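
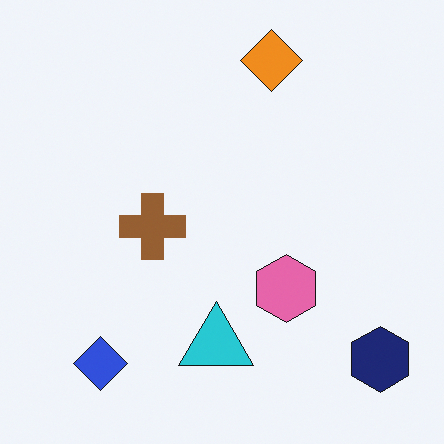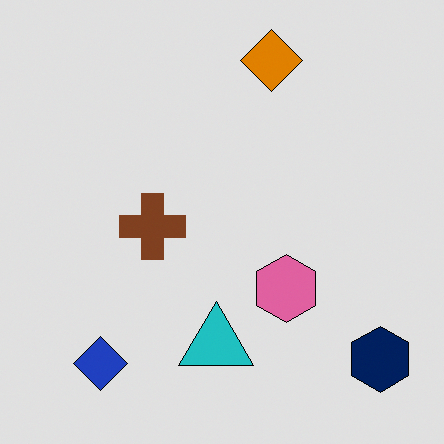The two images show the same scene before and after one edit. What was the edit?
The second image is the first moderately posterized.

Each flat color has snapped to a coarser quantized level — most visibly, the near-white background has dropped to a flat grey.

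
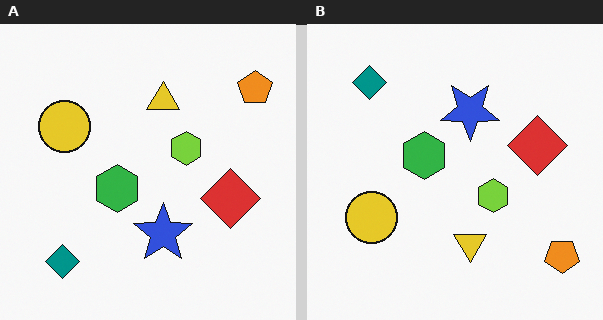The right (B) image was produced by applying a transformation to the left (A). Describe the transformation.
The right (B) image is the left (A) flipped vertically (top ↔ bottom).

The teal diamond is in the bottom-left of the left (A) image and the top-left of the right (B) — shapes on opposite sides of the horizontal midline have swapped in a mirror flip.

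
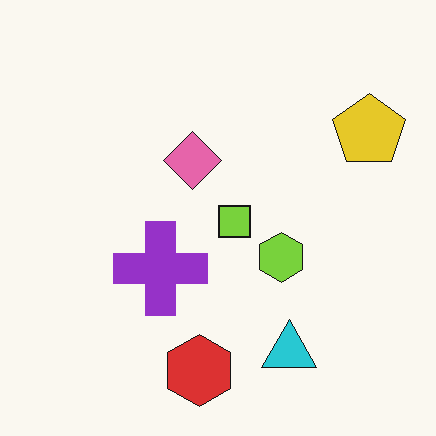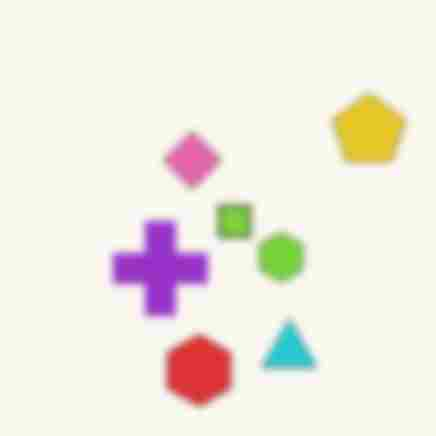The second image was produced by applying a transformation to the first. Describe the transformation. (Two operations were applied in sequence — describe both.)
The second image is the first moderately blurred, then degraded with heavy JPEG compression.

Shape edges and outlines are uniformly softened across the whole image. Blocky 8×8 compression artifacts appear around shape edges and the flat background shows ringing — characteristic JPEG degradation.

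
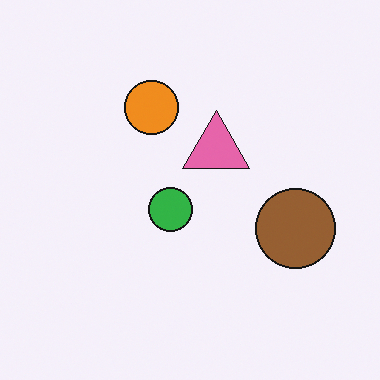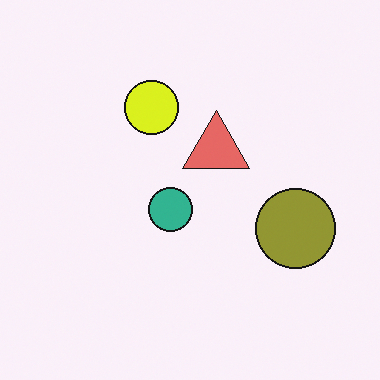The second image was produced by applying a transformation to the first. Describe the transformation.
The second image is the first hue-shifted by a small amount.

Every shape's color has rotated by the same amount around the hue wheel — a uniform hue shift.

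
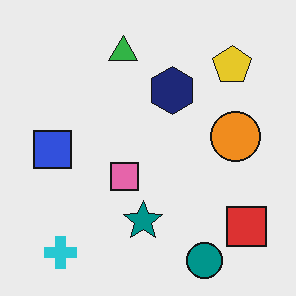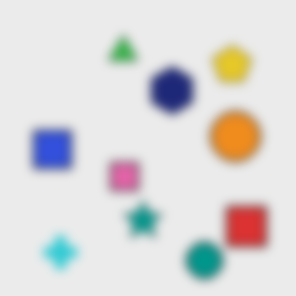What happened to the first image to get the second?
Strongly gaussian-blurred.

Shape edges and outlines are uniformly softened across the whole image.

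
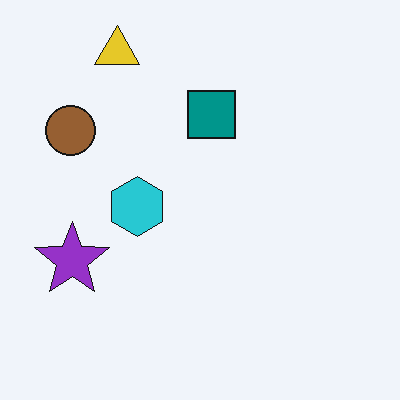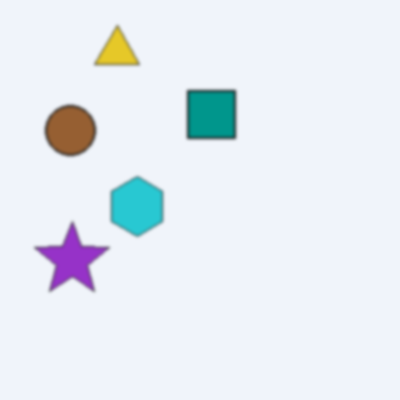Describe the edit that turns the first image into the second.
The image was lightly blurred.

Shape edges and outlines are uniformly softened across the whole image.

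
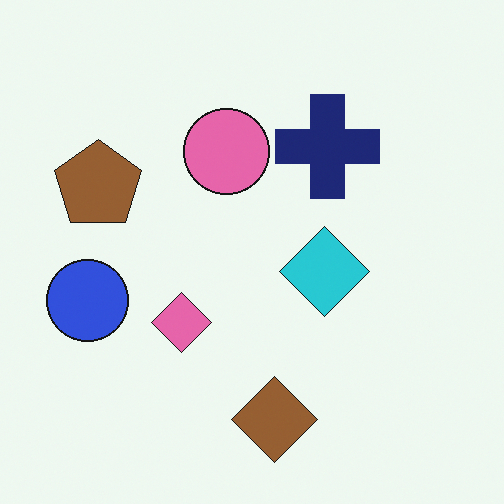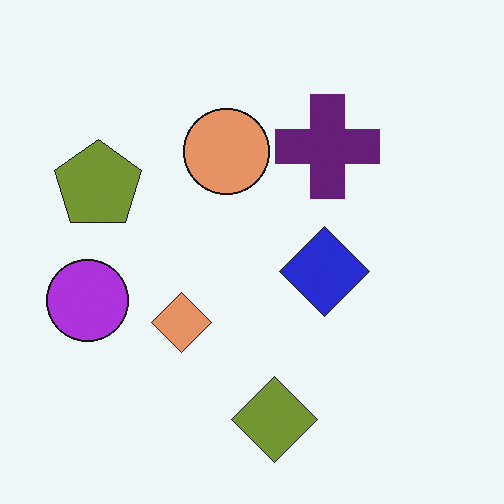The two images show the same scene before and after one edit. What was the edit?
It was hue-shifted by a small amount.

Every shape's color has rotated by the same amount around the hue wheel — a uniform hue shift.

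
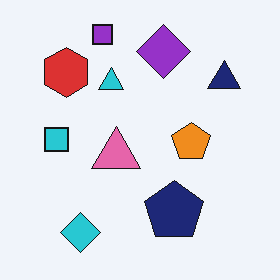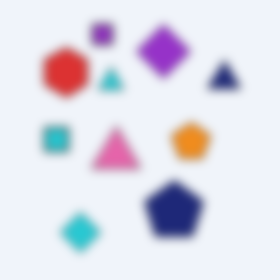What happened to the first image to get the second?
It was heavily blurred.

Shape edges and outlines are uniformly softened across the whole image.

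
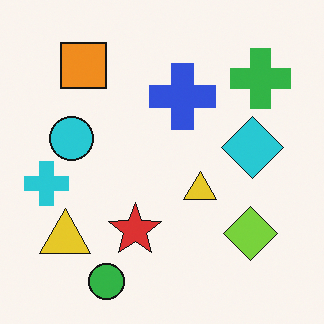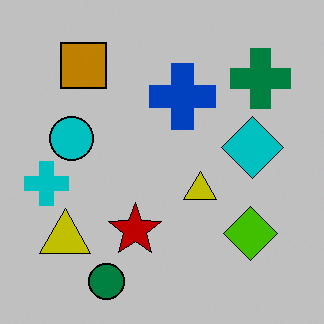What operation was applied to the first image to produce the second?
The image was heavily posterized to just a handful of flat colors.

Each flat color has snapped to a coarser quantized level — most visibly, the near-white background has dropped to a flat grey.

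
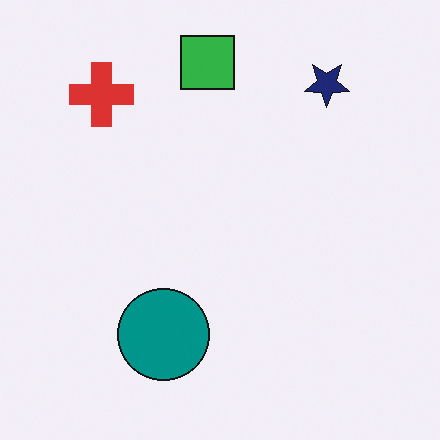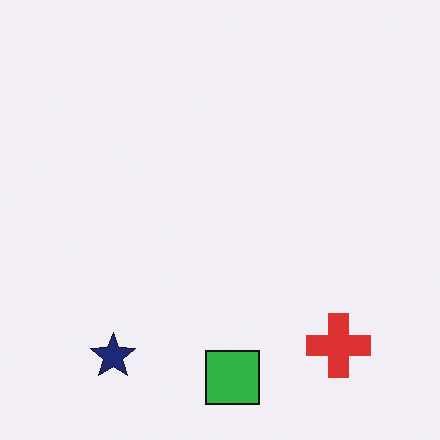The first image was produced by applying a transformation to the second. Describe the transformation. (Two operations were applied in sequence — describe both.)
The first image is the second rotated 180°, then overlaid with an additional teal circle.

The navy star sits in the bottom-left of the second image and the top-right of the first — consistent with a whole-image 180° rotation. A teal circle appears in the first image that is absent from the second.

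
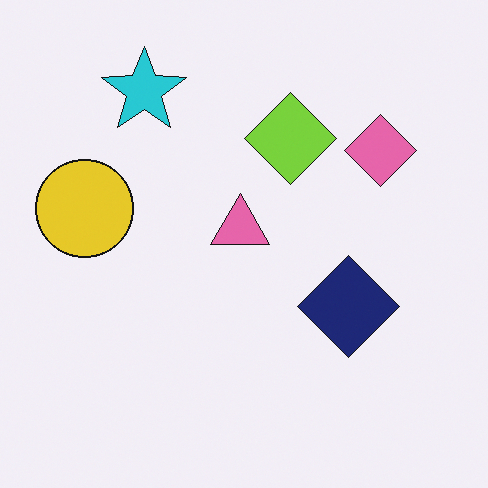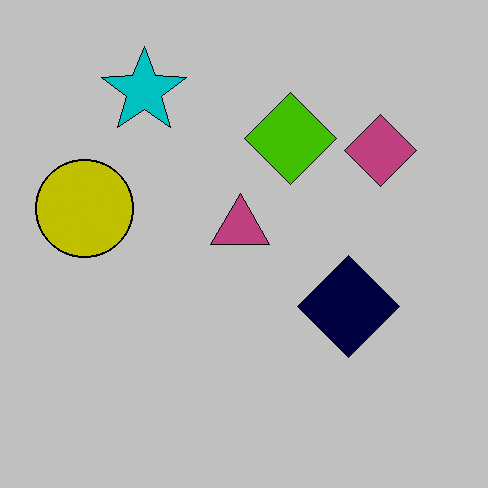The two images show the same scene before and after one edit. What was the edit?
It was aggressively posterized.

Each flat color has snapped to a coarser quantized level — most visibly, the near-white background has dropped to a flat grey.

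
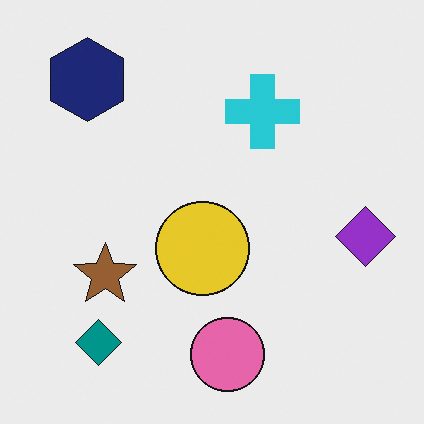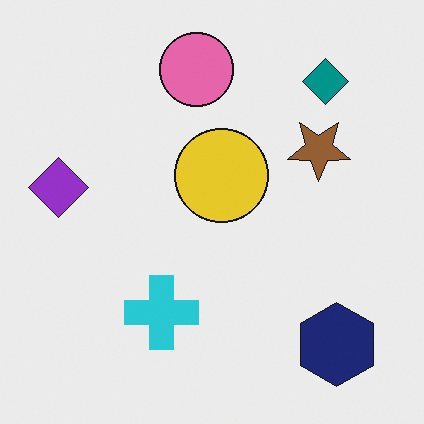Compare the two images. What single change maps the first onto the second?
The transformation is: rotated 180°.

The navy hexagon sits in the top-left of the first image and the bottom-right of the second — consistent with a whole-image 180° rotation.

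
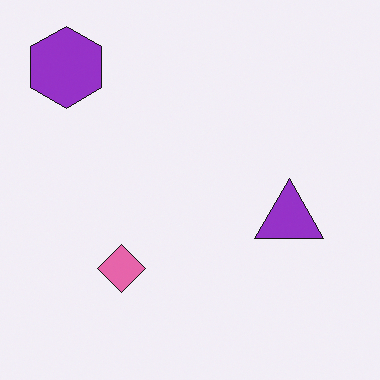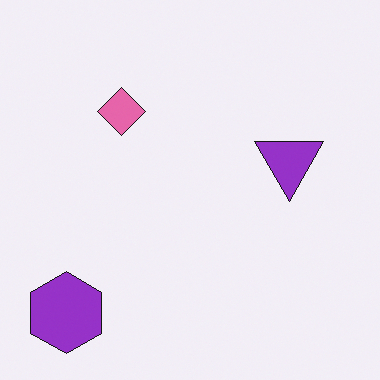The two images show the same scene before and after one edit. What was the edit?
The second image is the first flipped vertically (top ↔ bottom).

The purple hexagon is in the top-left of the first image and the bottom-left of the second — shapes on opposite sides of the horizontal midline have swapped in a mirror flip.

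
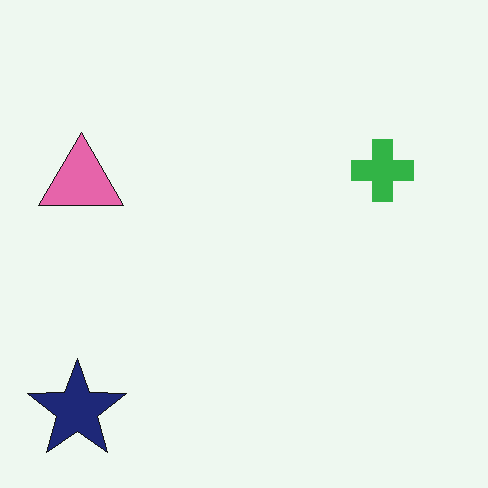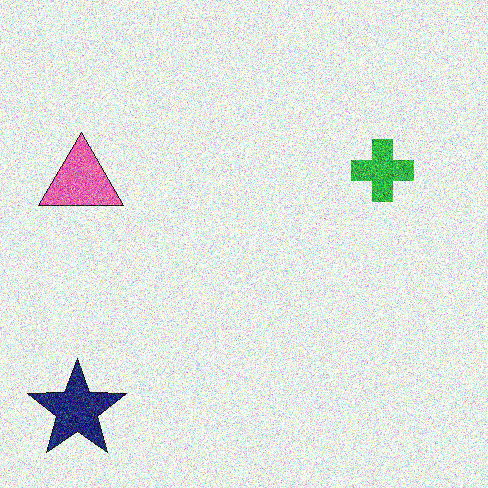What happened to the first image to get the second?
This is the original image degraded with heavy additive noise.

Random speckle covers the whole image, including the flat background.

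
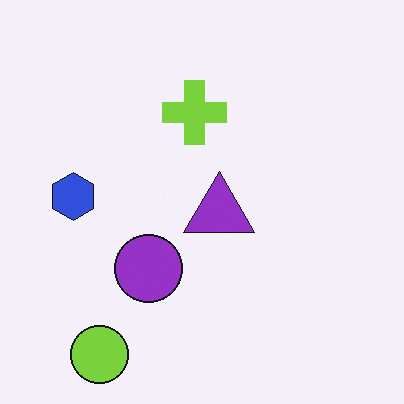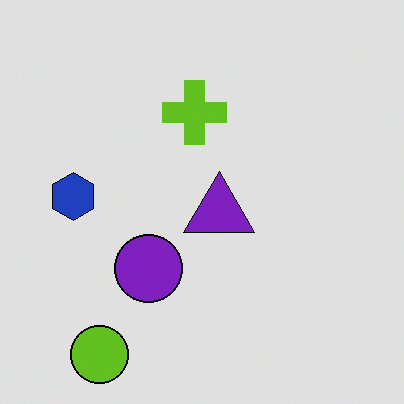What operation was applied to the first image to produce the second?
The second image is the first moderately posterized.

Each flat color has snapped to a coarser quantized level — most visibly, the near-white background has dropped to a flat grey.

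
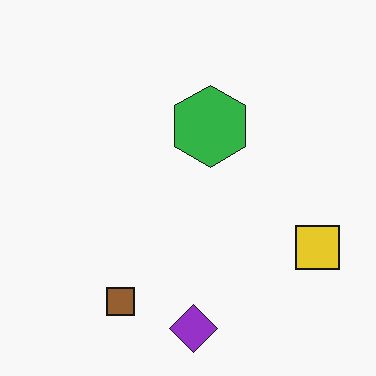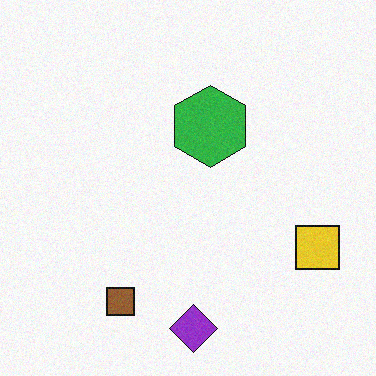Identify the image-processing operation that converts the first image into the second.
This is the original image degraded with a light layer of grain.

Random speckle covers the whole image, including the flat background.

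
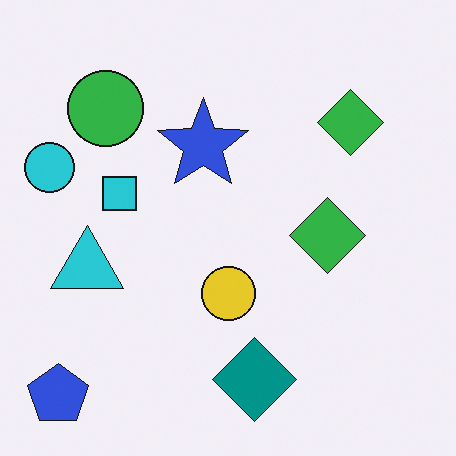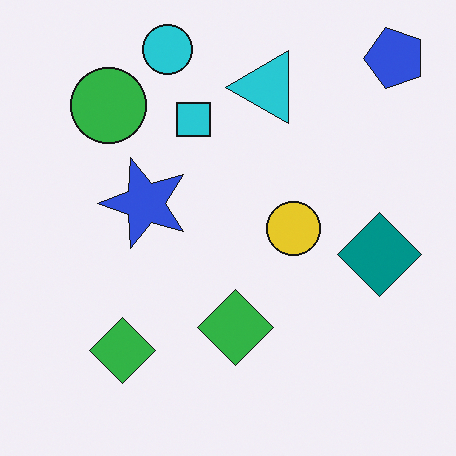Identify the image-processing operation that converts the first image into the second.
This is the original image transposed (reflected across the top-left ↔ bottom-right diagonal).

Shapes have swapped their row and column positions — what was in the top-right is now in the bottom-left — a diagonal reflection.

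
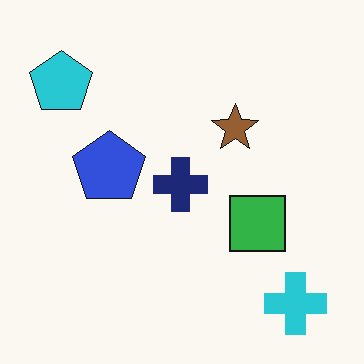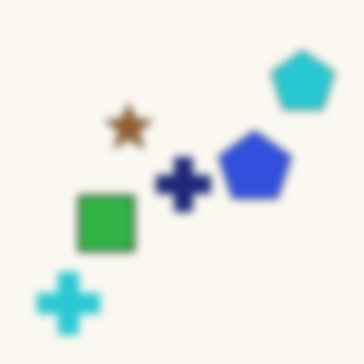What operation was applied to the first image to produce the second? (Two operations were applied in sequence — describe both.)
This is the original image flipped horizontally (left ↔ right), then moderately blurred.

The cyan pentagon is in the top-left of the first image and the top-right of the second — shapes on opposite sides of the vertical midline have swapped in a mirror flip. Shape edges and outlines are uniformly softened across the whole image.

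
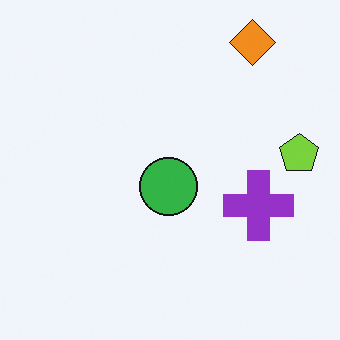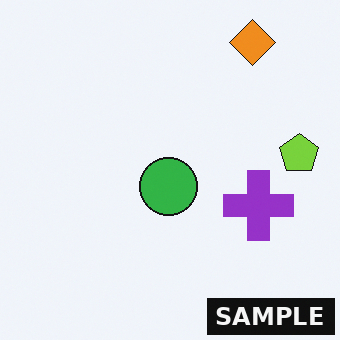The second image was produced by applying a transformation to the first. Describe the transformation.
The image was watermarked with the text "SAMPLE" in the lower-right corner.

A dark label reading "SAMPLE" appears in the lower-right corner.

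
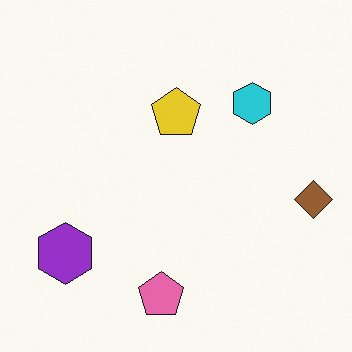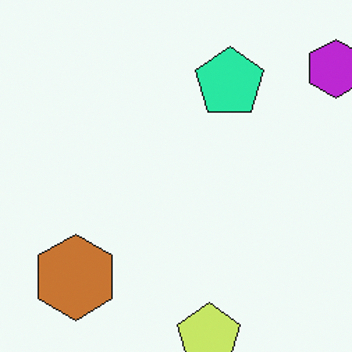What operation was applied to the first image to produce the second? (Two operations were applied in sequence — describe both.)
It was hue-shifted by a moderate amount, then cropped to a modestly smaller region and rescaled.

Every shape's color has rotated by the same amount around the hue wheel — a uniform hue shift. The visible shapes are larger and the field of view is narrower; shapes near the original edges may be partly or wholly outside the frame — a crop-and-rescale.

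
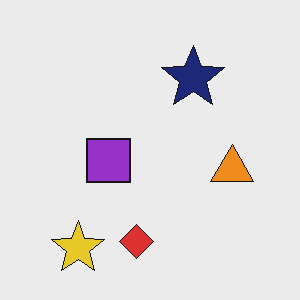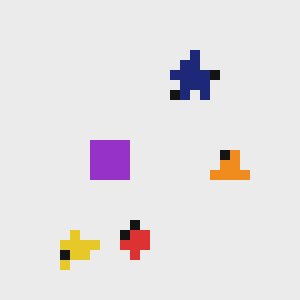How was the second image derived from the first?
It was coarsely pixelated.

Shapes are reduced to large square blocks; fine edges and outlines are lost — a downscale-then-upscale (mosaic) effect.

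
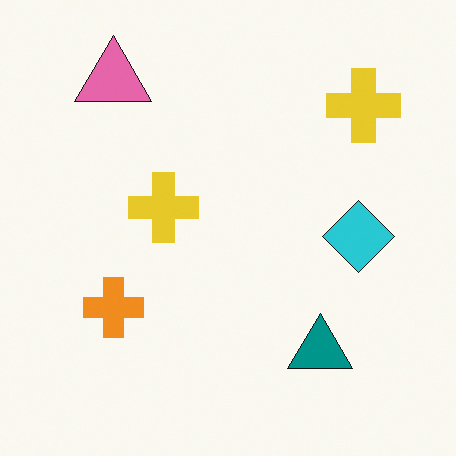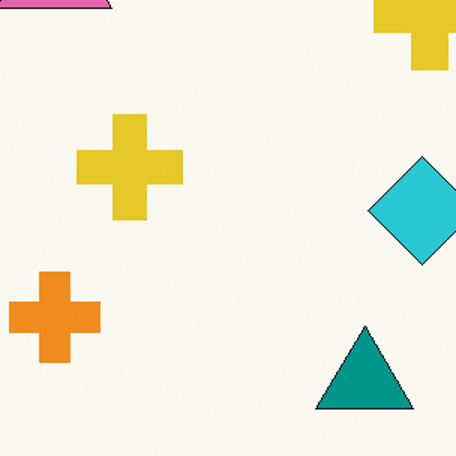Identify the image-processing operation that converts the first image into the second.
This is the original image cropped to a modestly smaller region and rescaled.

The visible shapes are larger and the field of view is narrower; shapes near the original edges may be partly or wholly outside the frame — a crop-and-rescale.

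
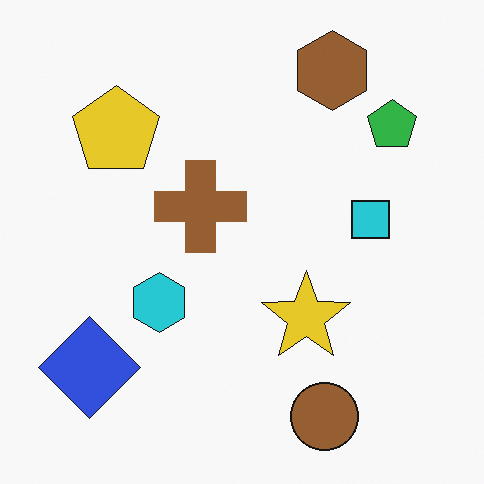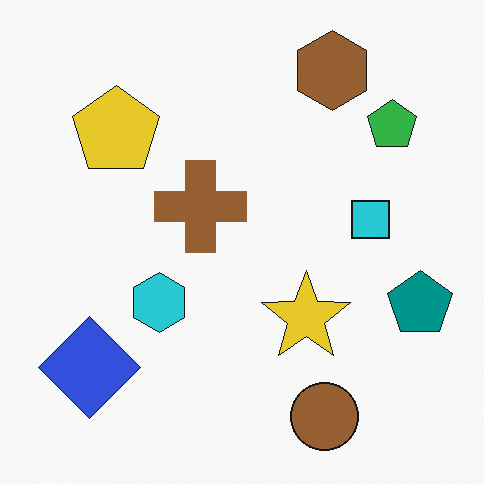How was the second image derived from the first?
The second image is the first overlaid with an additional teal pentagon.

A teal pentagon appears in the second image that is absent from the first.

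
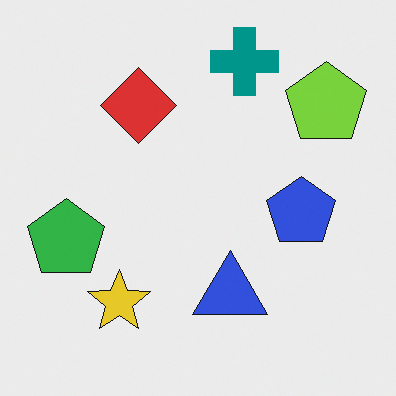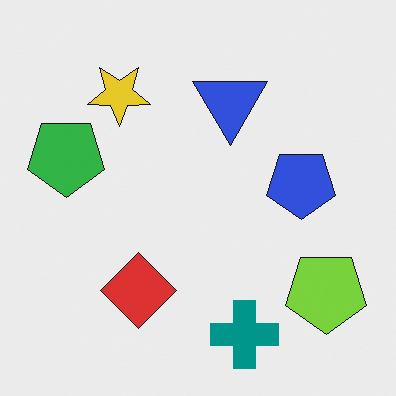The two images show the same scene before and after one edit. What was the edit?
Flipped vertically (top ↔ bottom).

The teal cross is in the top of the first image and the bottom of the second — shapes on opposite sides of the horizontal midline have swapped in a mirror flip.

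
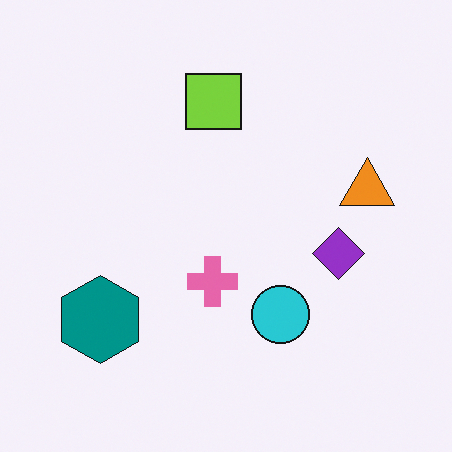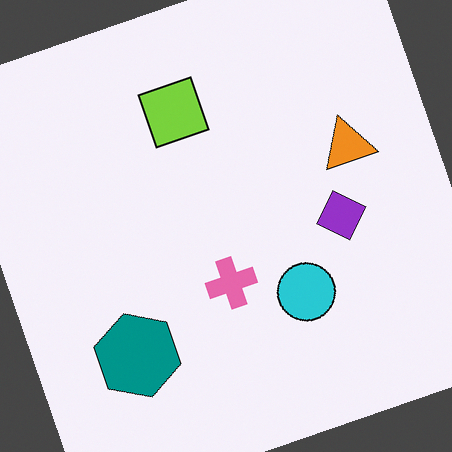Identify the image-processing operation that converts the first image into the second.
Rotated counter-clockwise by a clearly visible amount.

Every shape is tilted by the same angle and the image corners show triangular fill wedges — a whole-image rotation by a non-right angle.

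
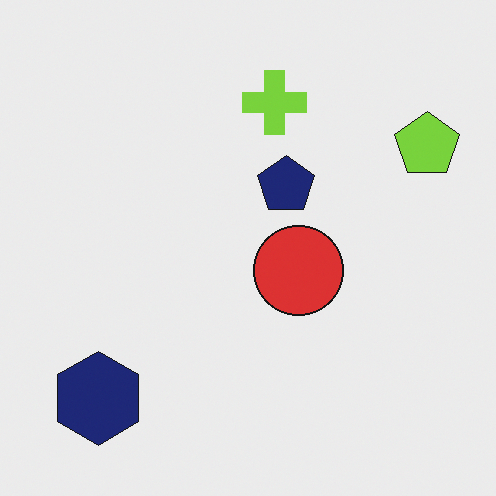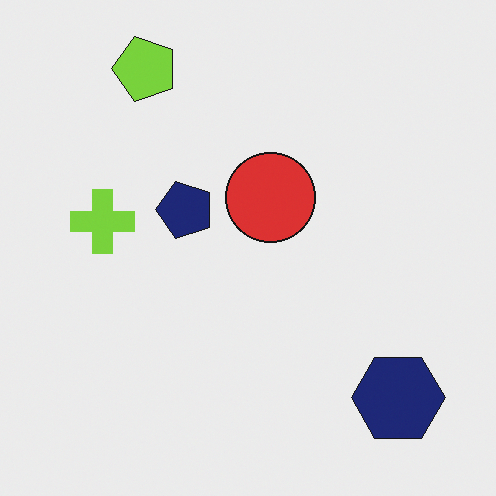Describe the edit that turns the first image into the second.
It was rotated 90° counter-clockwise.

The navy hexagon sits in the bottom-left of the first image and the bottom-right of the second — consistent with a whole-image 90° counter-clockwise rotation.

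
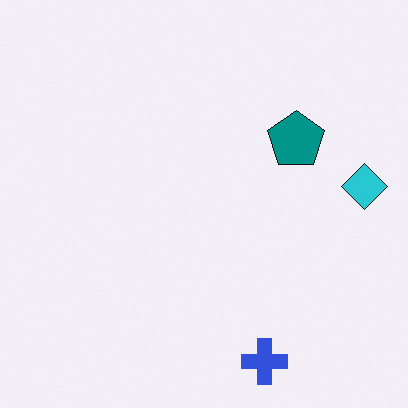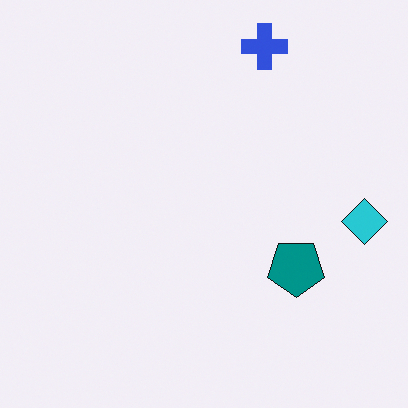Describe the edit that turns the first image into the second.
It was flipped vertically (top ↔ bottom).

The blue cross is in the bottom of the first image and the top of the second — shapes on opposite sides of the horizontal midline have swapped in a mirror flip.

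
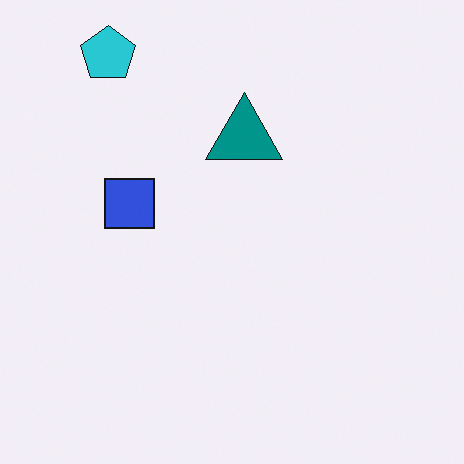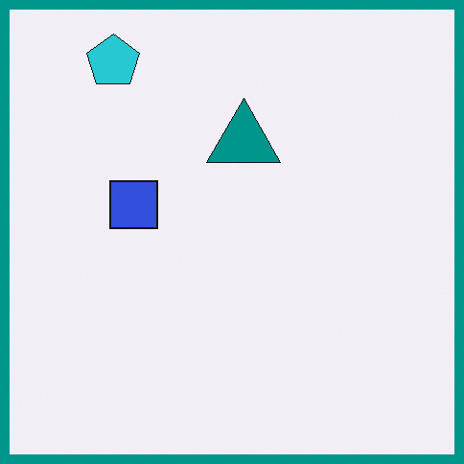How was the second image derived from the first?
The image was framed with a teal border.

A solid teal frame runs around the edge of the second image, with the content slightly shrunk inside it.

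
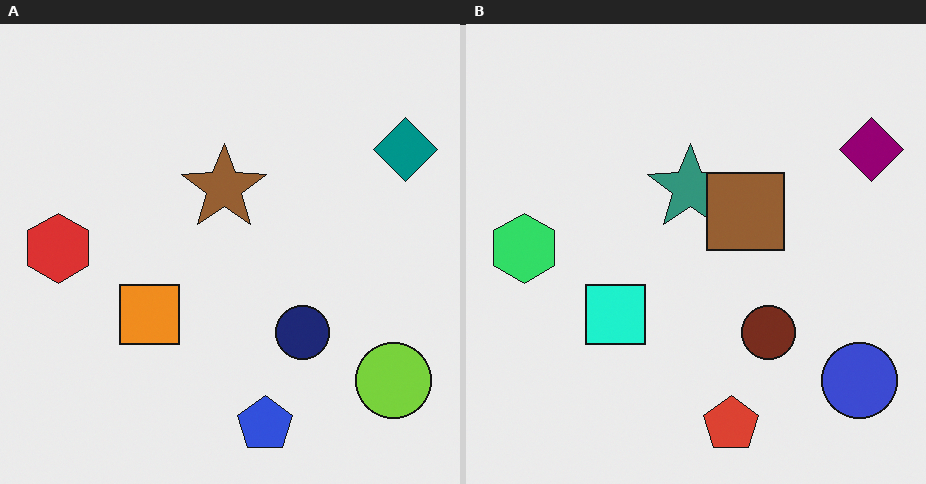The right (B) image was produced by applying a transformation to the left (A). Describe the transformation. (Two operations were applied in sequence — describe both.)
This is the original image hue-shifted through roughly a third of the color wheel, then overlaid with an additional brown square.

Every shape's color has rotated by the same amount around the hue wheel — a uniform hue shift. A brown square appears in the right (B) image that is absent from the left (A).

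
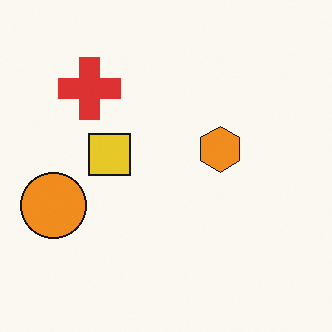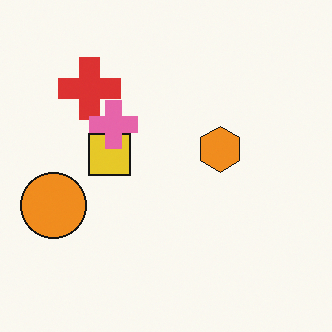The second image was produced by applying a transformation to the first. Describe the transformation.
This is the original image overlaid with an additional pink cross.

A pink cross appears in the second image that is absent from the first.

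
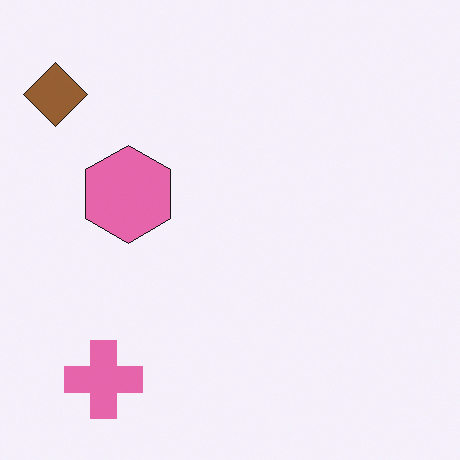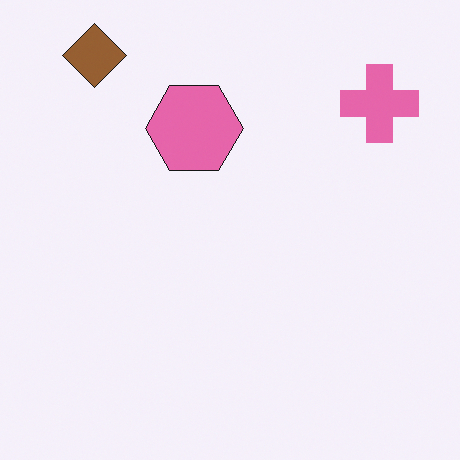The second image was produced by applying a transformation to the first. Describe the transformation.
The transformation is: transposed (reflected across the top-left ↔ bottom-right diagonal).

Shapes have swapped their row and column positions — what was in the top-right is now in the bottom-left — a diagonal reflection.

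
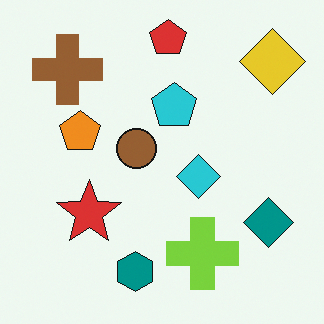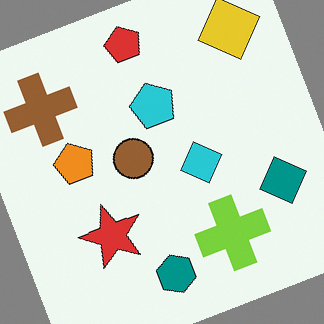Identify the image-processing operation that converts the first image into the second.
The transformation is: rotated counter-clockwise by a moderate amount.

Every shape is tilted by the same angle and the image corners show triangular fill wedges — a whole-image rotation by a non-right angle.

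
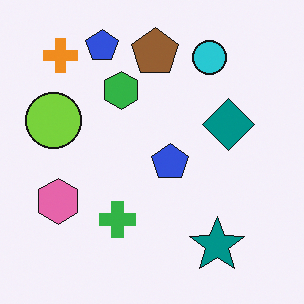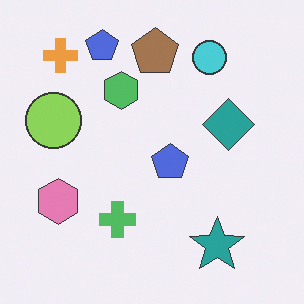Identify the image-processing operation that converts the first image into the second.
The transformation is: given slightly reduced contrast.

Tones are pushed toward mid-grey across the whole image — a global contrast change.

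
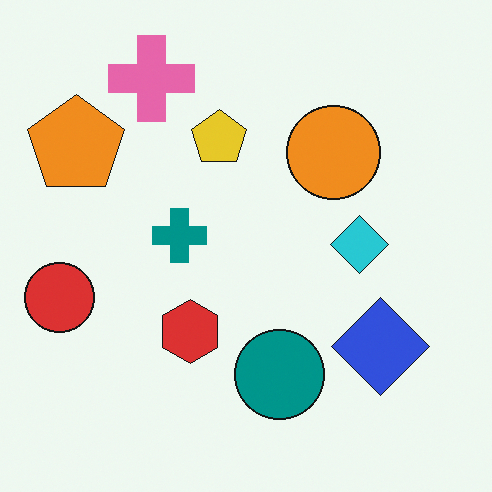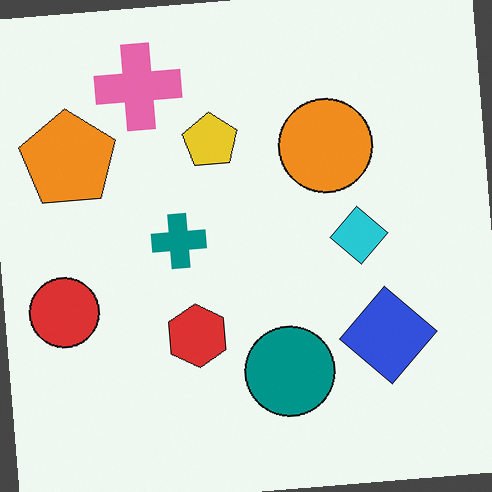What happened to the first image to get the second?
It was rotated counter-clockwise by a few degrees.

Every shape is tilted by the same angle and the image corners show triangular fill wedges — a whole-image rotation by a non-right angle.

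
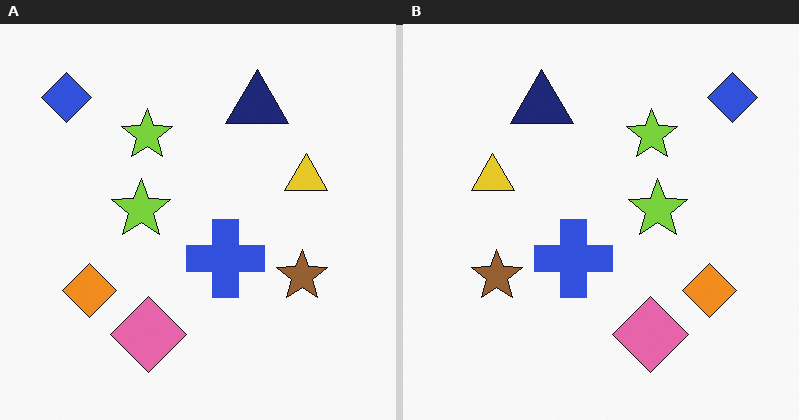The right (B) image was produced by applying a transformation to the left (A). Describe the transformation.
Flipped horizontally (left ↔ right).

The blue diamond is in the top-left of the left (A) image and the top-right of the right (B) — shapes on opposite sides of the vertical midline have swapped in a mirror flip.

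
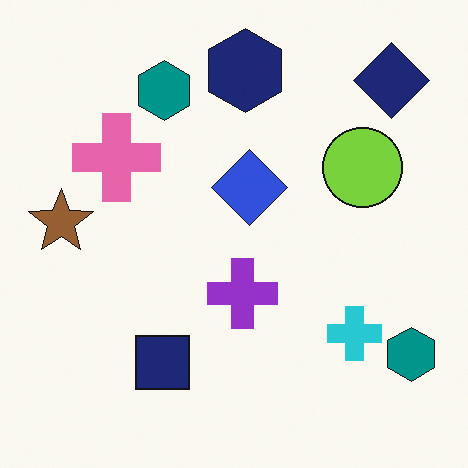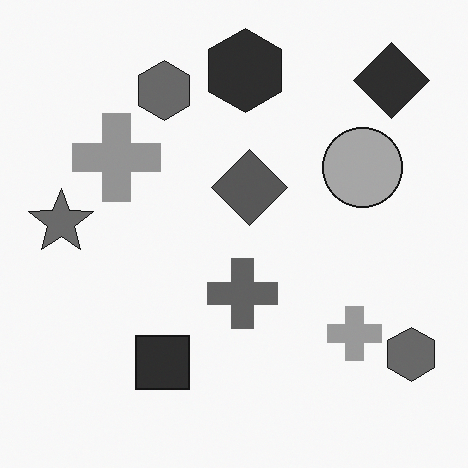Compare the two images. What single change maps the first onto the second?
Converted to grayscale.

All color is removed — every shape is now a shade of grey.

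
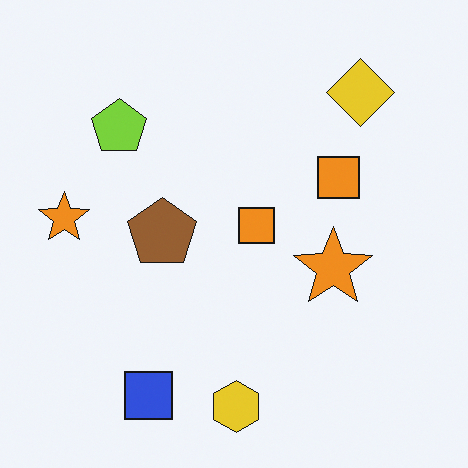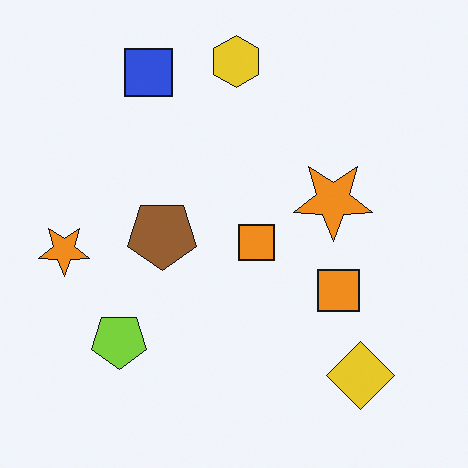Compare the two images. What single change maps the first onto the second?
The image was flipped vertically (top ↔ bottom).

The yellow hexagon is in the bottom of the first image and the top of the second — shapes on opposite sides of the horizontal midline have swapped in a mirror flip.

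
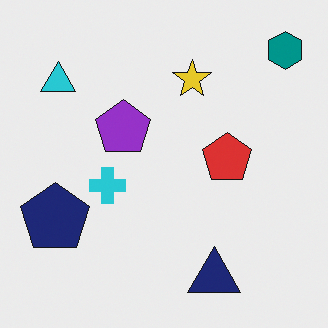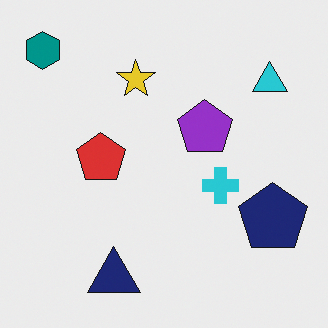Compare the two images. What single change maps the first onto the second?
The transformation is: flipped horizontally (left ↔ right).

The teal hexagon is in the top-right of the first image and the top-left of the second — shapes on opposite sides of the vertical midline have swapped in a mirror flip.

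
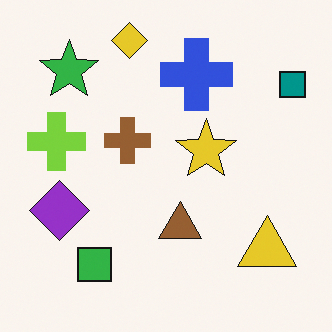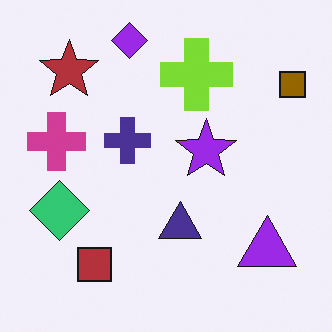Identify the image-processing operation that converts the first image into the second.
The second image is the first hue-shifted through roughly half the color wheel.

Every shape's color has rotated by the same amount around the hue wheel — a uniform hue shift.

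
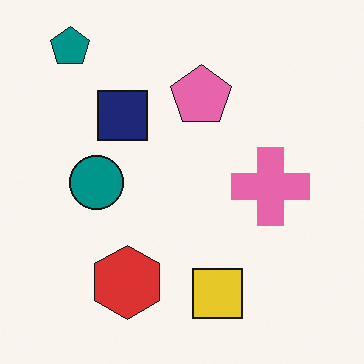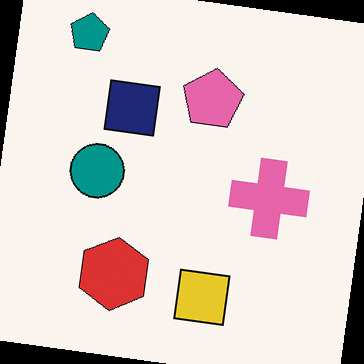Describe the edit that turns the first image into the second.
It was rotated clockwise by a small amount.

Every shape is tilted by the same angle and the image corners show triangular fill wedges — a whole-image rotation by a non-right angle.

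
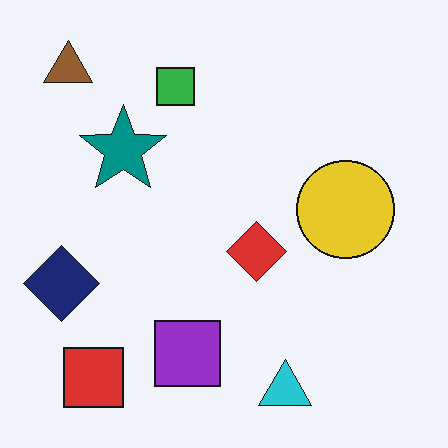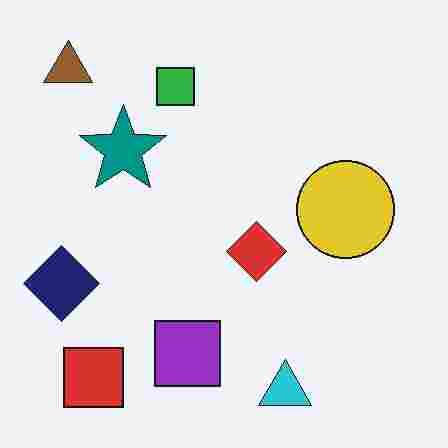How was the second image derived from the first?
Heavily JPEG-compressed with obvious blocking artifacts.

Blocky 8×8 compression artifacts appear around shape edges and the flat background shows ringing — characteristic JPEG degradation.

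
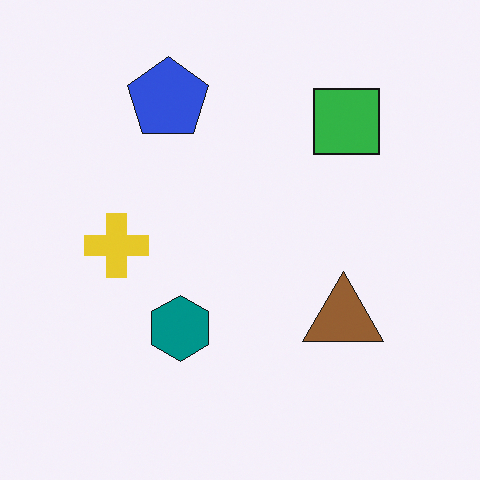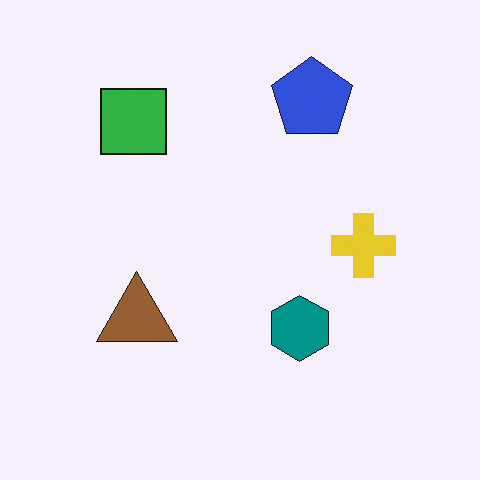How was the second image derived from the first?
This is the original image flipped horizontally (left ↔ right).

The yellow cross is in the left of the first image and the right of the second — shapes on opposite sides of the vertical midline have swapped in a mirror flip.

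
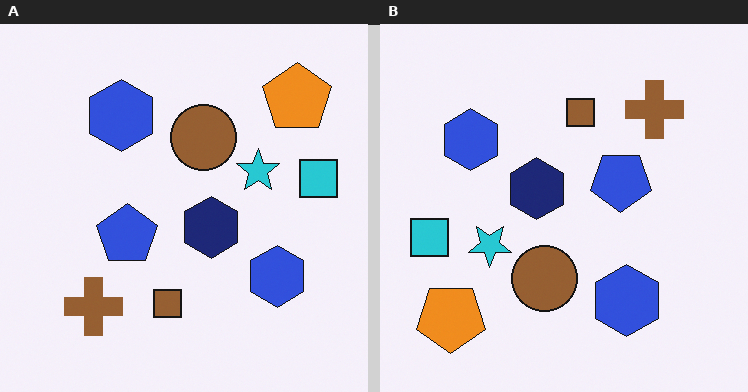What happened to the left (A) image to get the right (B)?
The right (B) image is the left (A) rotated 180°.

The orange pentagon sits in the top-right of the left (A) image and the bottom-left of the right (B) — consistent with a whole-image 180° rotation.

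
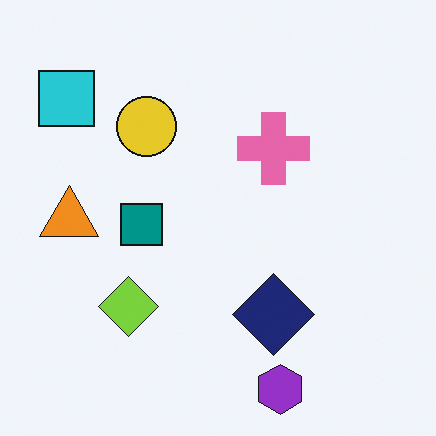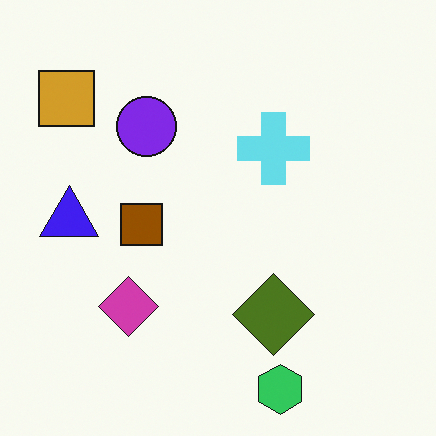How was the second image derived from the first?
The transformation is: hue-shifted through roughly half the color wheel.

Every shape's color has rotated by the same amount around the hue wheel — a uniform hue shift.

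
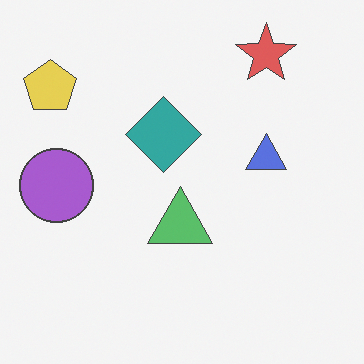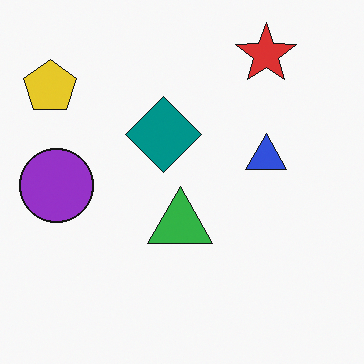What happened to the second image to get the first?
The image was given slightly reduced contrast.

Tones are pushed toward mid-grey across the whole image — a global contrast change.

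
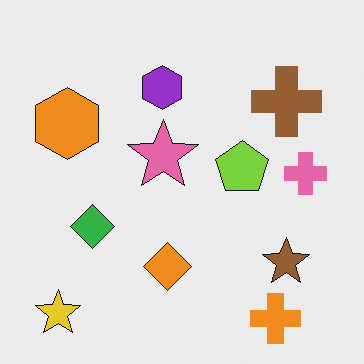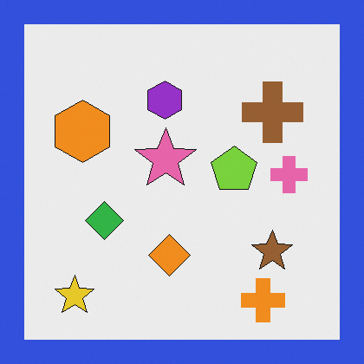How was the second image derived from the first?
The transformation is: framed with a blue border.

A solid blue frame runs around the edge of the second image, with the content slightly shrunk inside it.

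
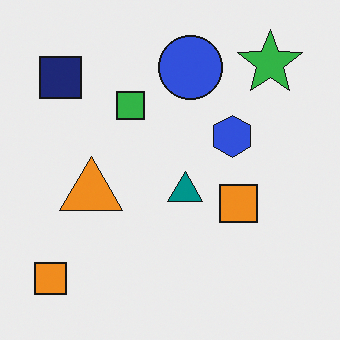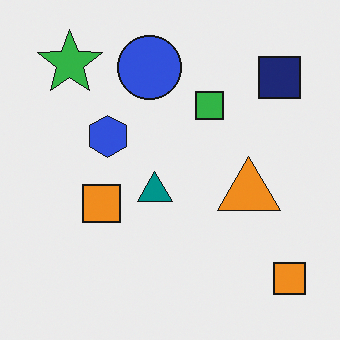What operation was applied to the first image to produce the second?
This is the original image flipped horizontally (left ↔ right).

The navy square is in the top-left of the first image and the top-right of the second — shapes on opposite sides of the vertical midline have swapped in a mirror flip.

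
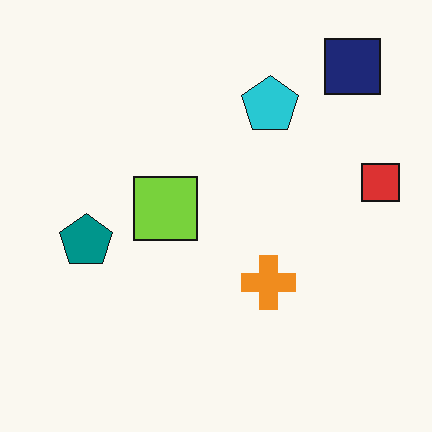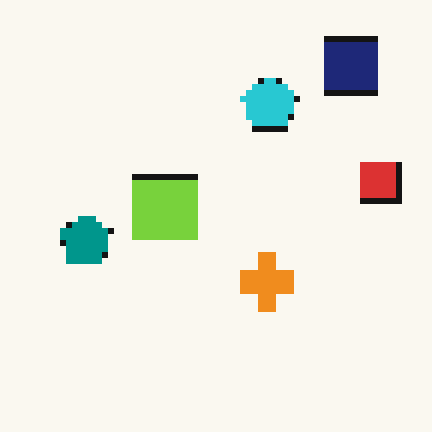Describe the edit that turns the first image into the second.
Moderately pixelated.

Shapes are reduced to large square blocks; fine edges and outlines are lost — a downscale-then-upscale (mosaic) effect.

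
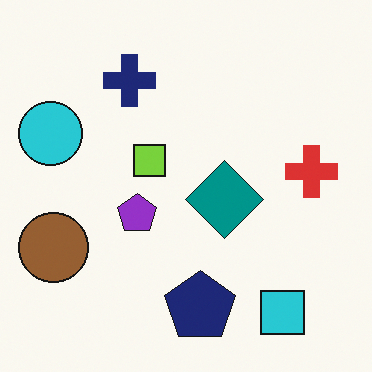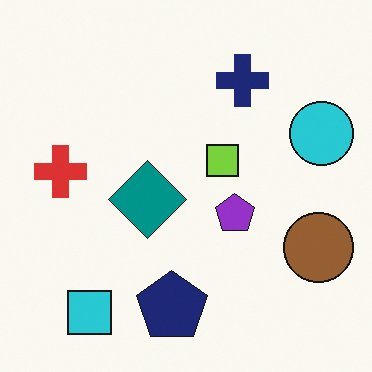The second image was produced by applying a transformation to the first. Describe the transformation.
Flipped horizontally (left ↔ right).

The cyan circle is in the left of the first image and the right of the second — shapes on opposite sides of the vertical midline have swapped in a mirror flip.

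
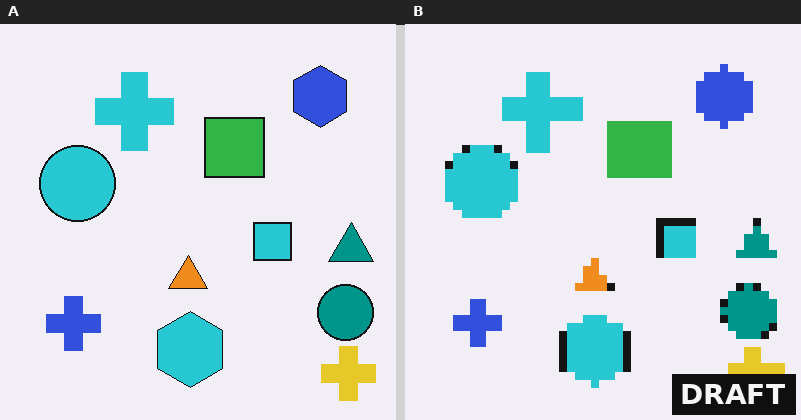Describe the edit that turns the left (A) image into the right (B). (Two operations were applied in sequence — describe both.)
The transformation is: pixelated into visible square blocks, then watermarked with the text "DRAFT" in the lower-right corner.

Shapes are reduced to large square blocks; fine edges and outlines are lost — a downscale-then-upscale (mosaic) effect. A dark label reading "DRAFT" appears in the lower-right corner.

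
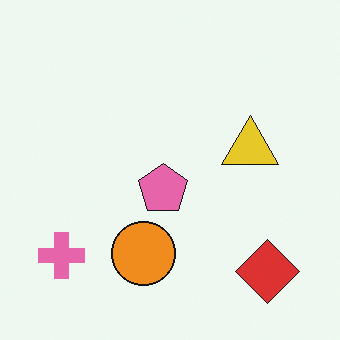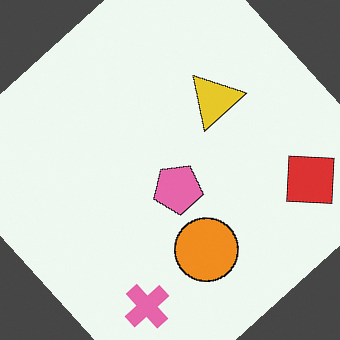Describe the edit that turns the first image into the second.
The transformation is: rotated counter-clockwise by a large amount — several tens of degrees.

Every shape is tilted by the same angle and the image corners show triangular fill wedges — a whole-image rotation by a non-right angle.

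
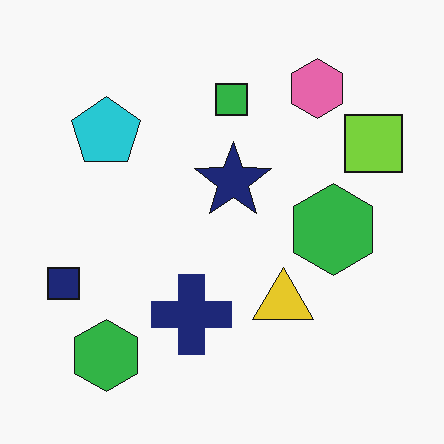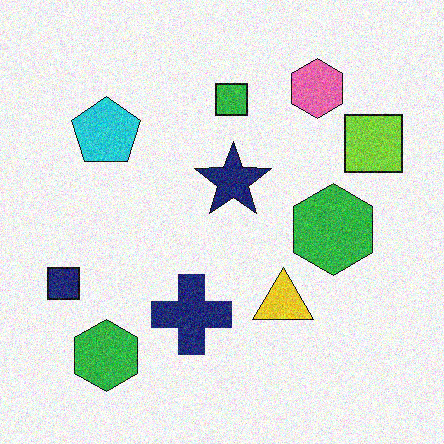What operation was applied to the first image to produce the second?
This is the original image degraded with moderate additive noise.

Random speckle covers the whole image, including the flat background.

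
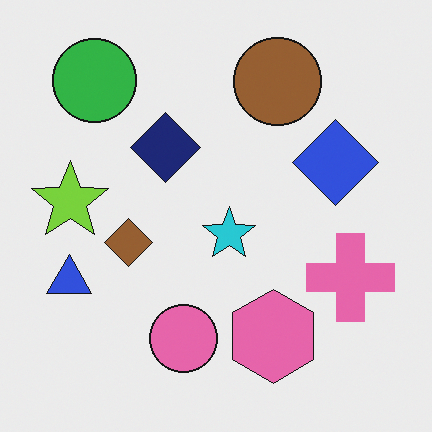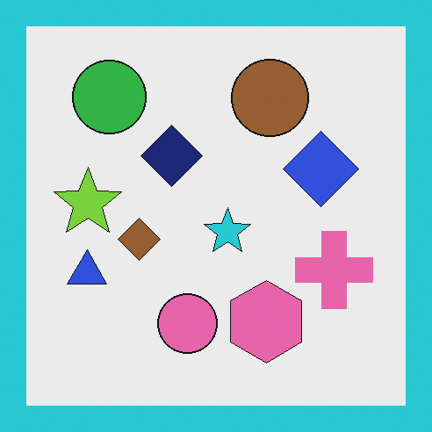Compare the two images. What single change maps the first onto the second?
Framed with a cyan border.

A solid cyan frame runs around the edge of the second image, with the content slightly shrunk inside it.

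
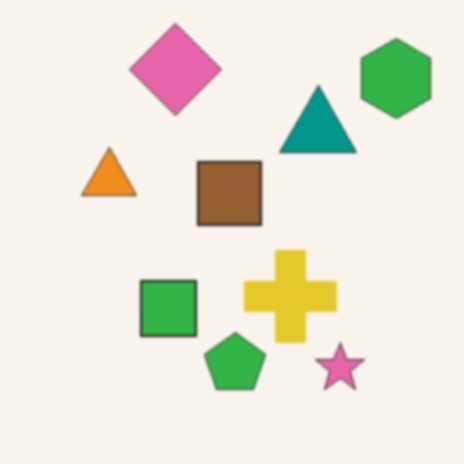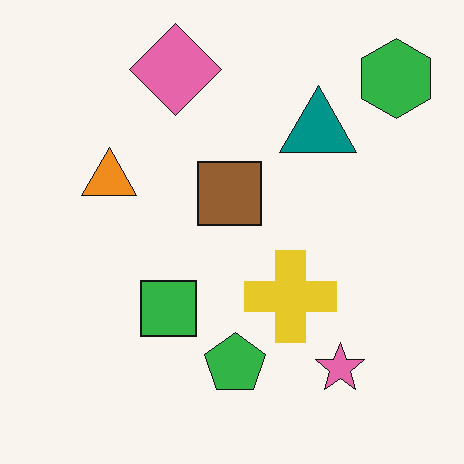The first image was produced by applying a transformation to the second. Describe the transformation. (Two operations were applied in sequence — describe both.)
The transformation is: given a subtle gaussian blur, then JPEG-compressed with visible artifacts.

Shape edges and outlines are uniformly softened across the whole image. Blocky 8×8 compression artifacts appear around shape edges and the flat background shows ringing — characteristic JPEG degradation.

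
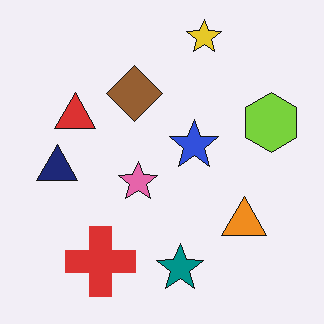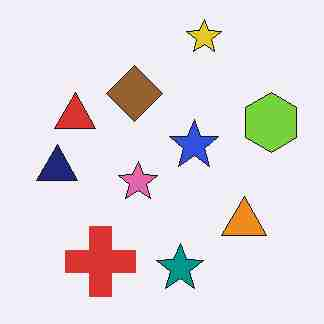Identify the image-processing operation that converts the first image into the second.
The transformation is: heavily JPEG-compressed with obvious blocking artifacts.

Blocky 8×8 compression artifacts appear around shape edges and the flat background shows ringing — characteristic JPEG degradation.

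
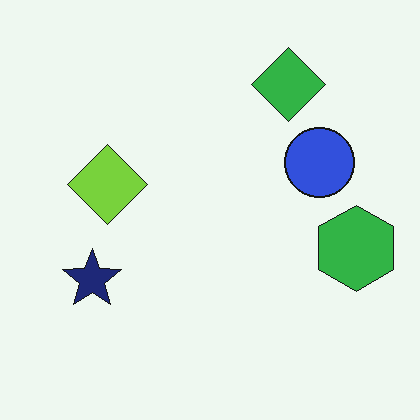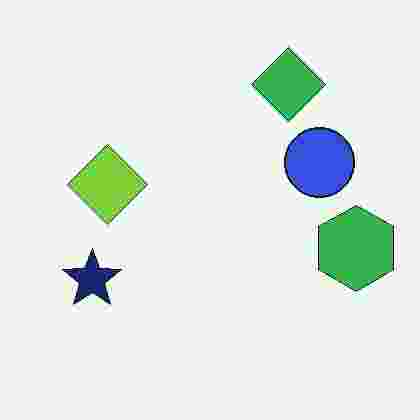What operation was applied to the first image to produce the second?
This is the original image heavily JPEG-compressed with obvious blocking artifacts.

Blocky 8×8 compression artifacts appear around shape edges and the flat background shows ringing — characteristic JPEG degradation.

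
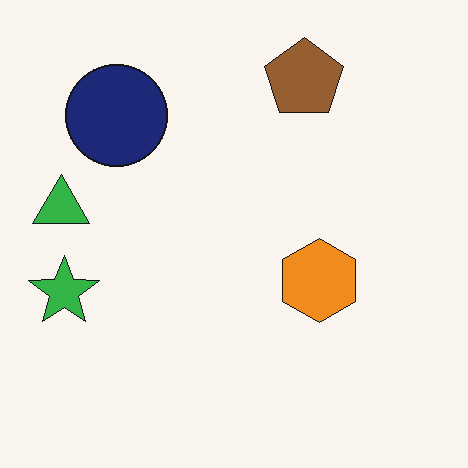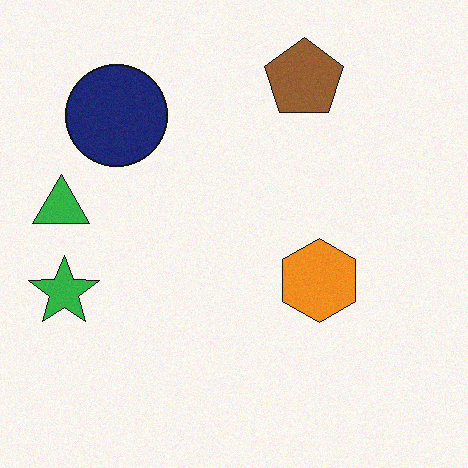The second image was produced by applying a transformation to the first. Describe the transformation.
This is the original image degraded with light additive noise.

Random speckle covers the whole image, including the flat background.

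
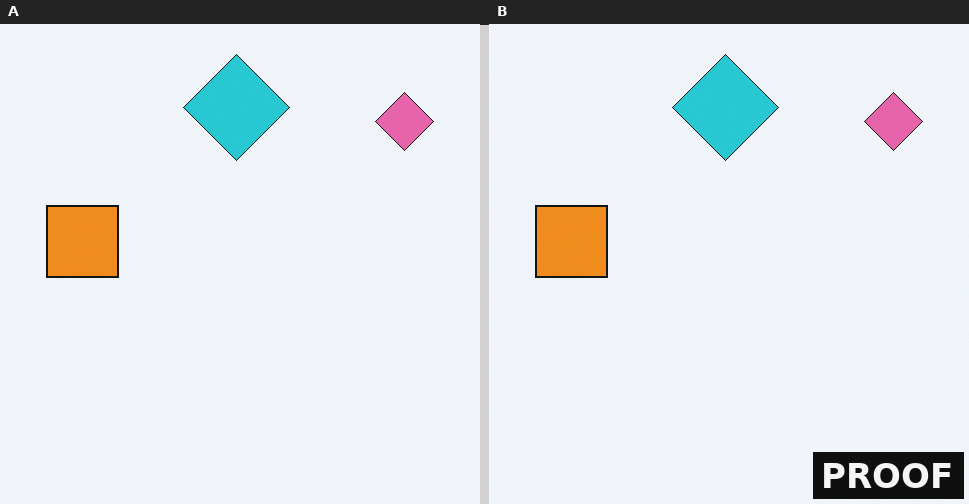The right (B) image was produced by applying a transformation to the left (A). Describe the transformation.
This is the original image watermarked with the text "PROOF" in the lower-right corner.

A dark label reading "PROOF" appears in the lower-right corner.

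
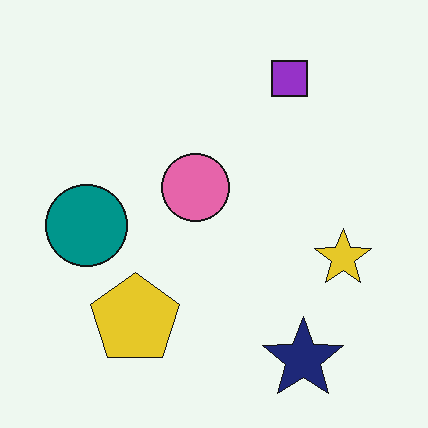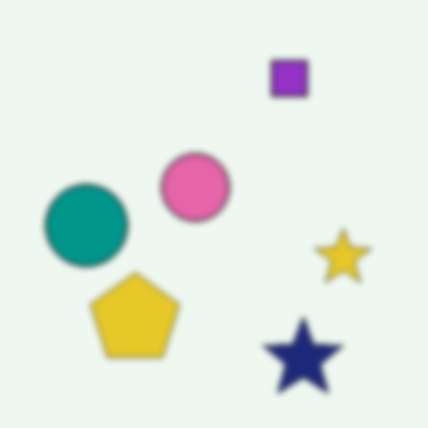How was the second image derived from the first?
The transformation is: moderately blurred.

Shape edges and outlines are uniformly softened across the whole image.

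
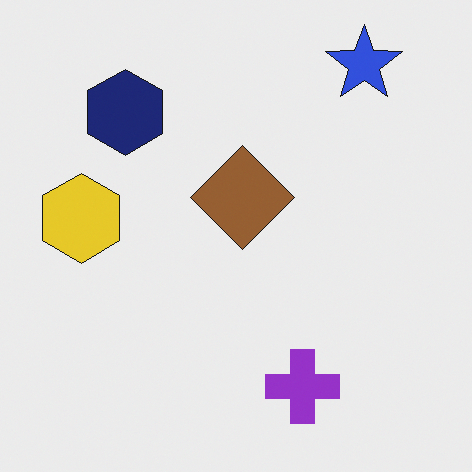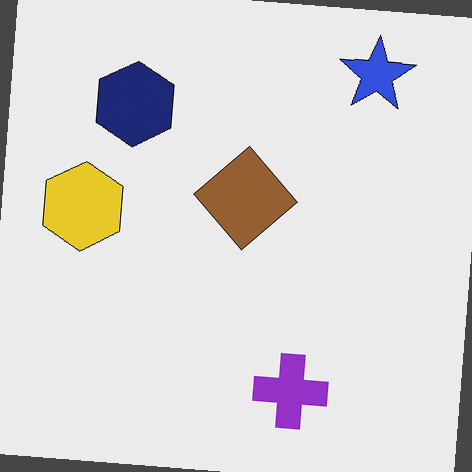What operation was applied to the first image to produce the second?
The transformation is: rotated clockwise by a slight angle.

Every shape is tilted by the same angle and the image corners show triangular fill wedges — a whole-image rotation by a non-right angle.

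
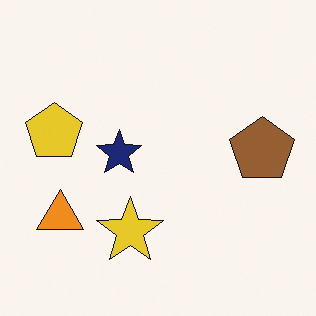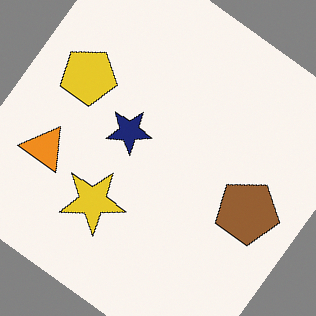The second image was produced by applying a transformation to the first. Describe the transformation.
Rotated clockwise by a large amount — several tens of degrees.

Every shape is tilted by the same angle and the image corners show triangular fill wedges — a whole-image rotation by a non-right angle.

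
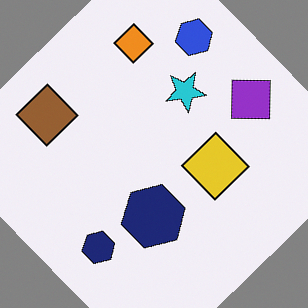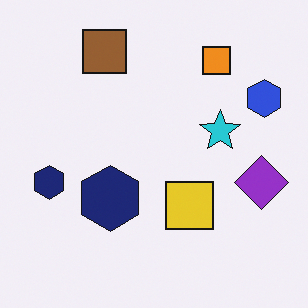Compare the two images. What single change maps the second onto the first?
Rotated counter-clockwise by a large amount — several tens of degrees.

Every shape is tilted by the same angle and the image corners show triangular fill wedges — a whole-image rotation by a non-right angle.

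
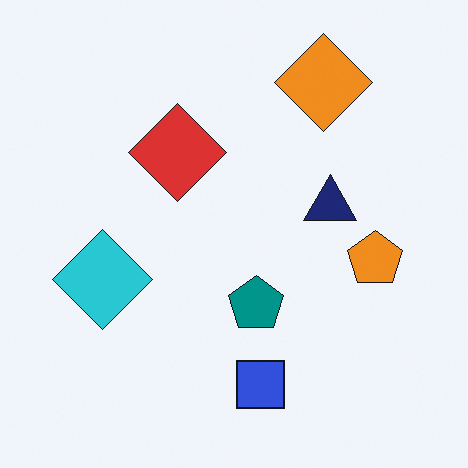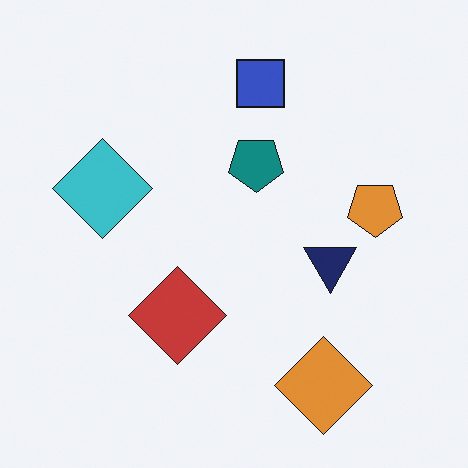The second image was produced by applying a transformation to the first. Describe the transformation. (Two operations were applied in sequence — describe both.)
The transformation is: slightly desaturated, then flipped vertically (top ↔ bottom).

All colors are more muted and greyish — a global saturation change. The orange diamond is in the top-right of the first image and the bottom-right of the second — shapes on opposite sides of the horizontal midline have swapped in a mirror flip.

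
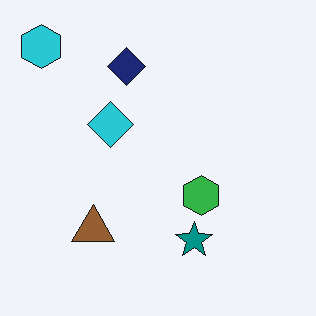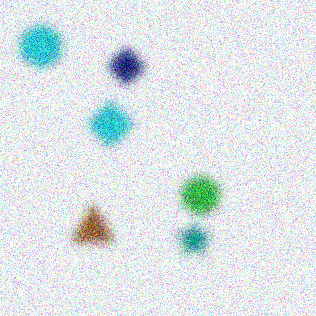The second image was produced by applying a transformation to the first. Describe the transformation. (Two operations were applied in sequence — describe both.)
It was heavily blurred, then degraded with a thick layer of grain.

Shape edges and outlines are uniformly softened across the whole image. Random speckle covers the whole image, including the flat background.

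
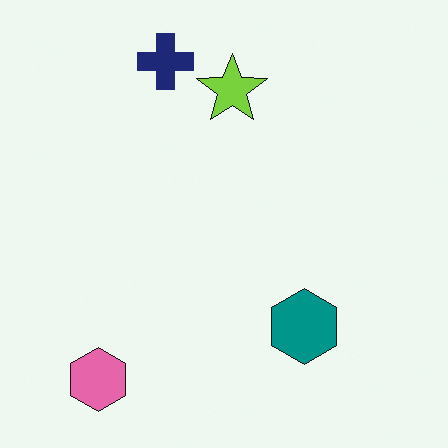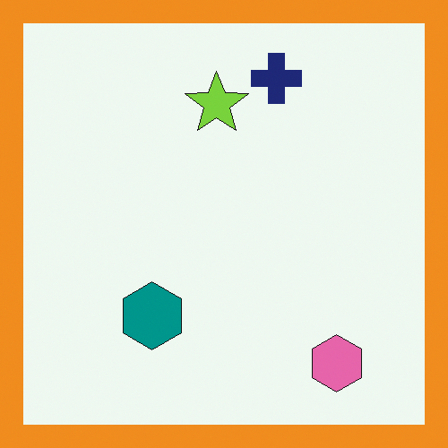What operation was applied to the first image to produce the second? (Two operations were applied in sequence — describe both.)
The second image is the first flipped horizontally (left ↔ right), then framed with a orange border.

The pink hexagon is in the bottom-left of the first image and the bottom-right of the second — shapes on opposite sides of the vertical midline have swapped in a mirror flip. A solid orange frame runs around the edge of the second image, with the content slightly shrunk inside it.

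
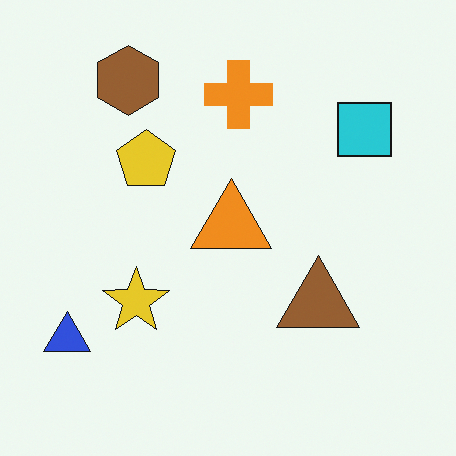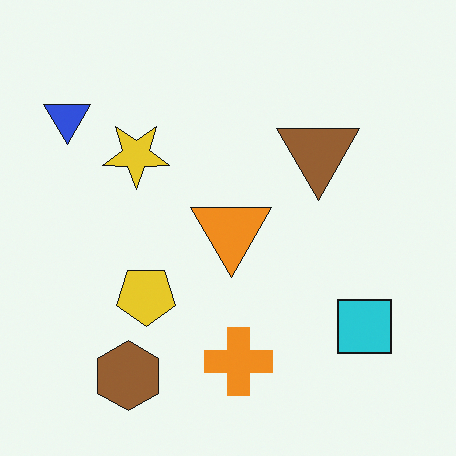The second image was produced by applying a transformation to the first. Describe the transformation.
The transformation is: flipped vertically (top ↔ bottom).

The brown hexagon is in the top-left of the first image and the bottom-left of the second — shapes on opposite sides of the horizontal midline have swapped in a mirror flip.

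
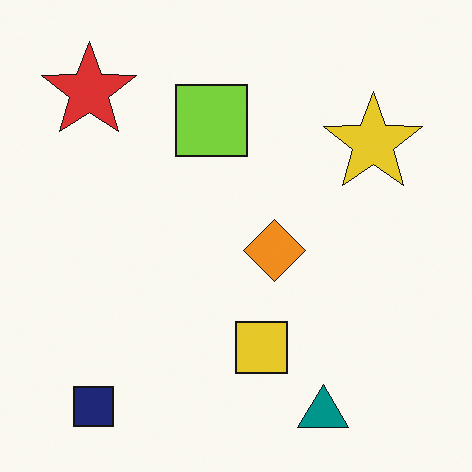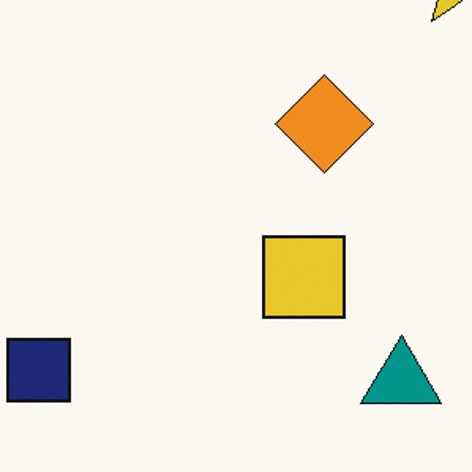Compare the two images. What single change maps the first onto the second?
This is the original image cropped slightly and scaled back up.

The visible shapes are larger and the field of view is narrower; shapes near the original edges may be partly or wholly outside the frame — a crop-and-rescale.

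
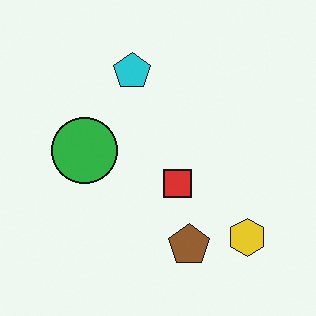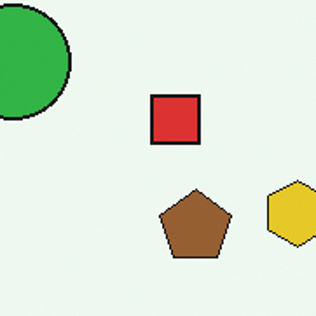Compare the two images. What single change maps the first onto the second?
This is the original image cropped to a noticeably smaller region and rescaled.

The visible shapes are larger and the field of view is narrower; shapes near the original edges may be partly or wholly outside the frame — a crop-and-rescale.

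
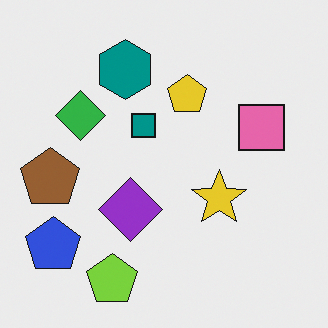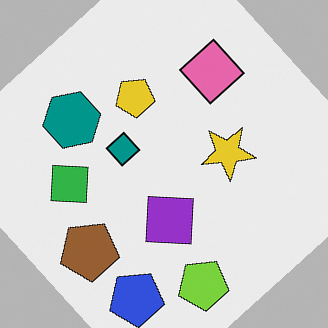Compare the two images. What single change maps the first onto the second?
Rotated counter-clockwise by a large amount — several tens of degrees.

Every shape is tilted by the same angle and the image corners show triangular fill wedges — a whole-image rotation by a non-right angle.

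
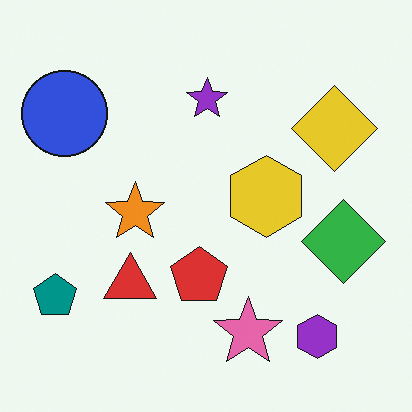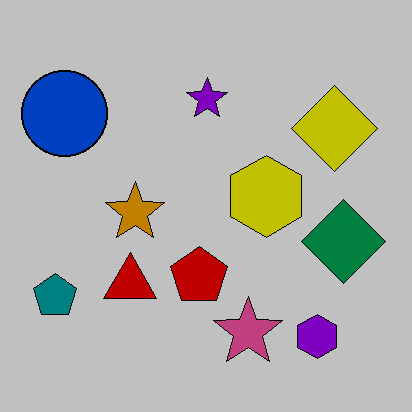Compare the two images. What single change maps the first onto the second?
Aggressively posterized.

Each flat color has snapped to a coarser quantized level — most visibly, the near-white background has dropped to a flat grey.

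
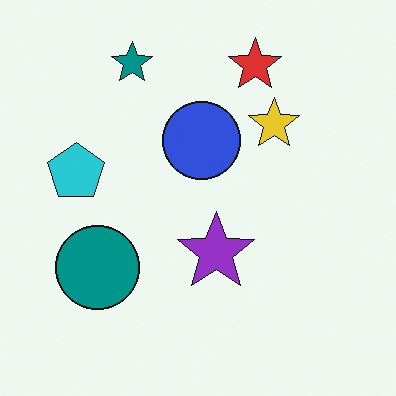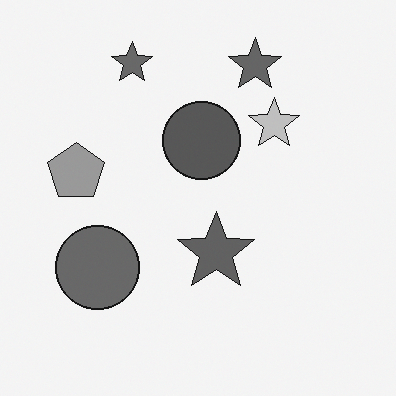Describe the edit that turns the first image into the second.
The transformation is: converted to grayscale.

All color is removed — every shape is now a shade of grey.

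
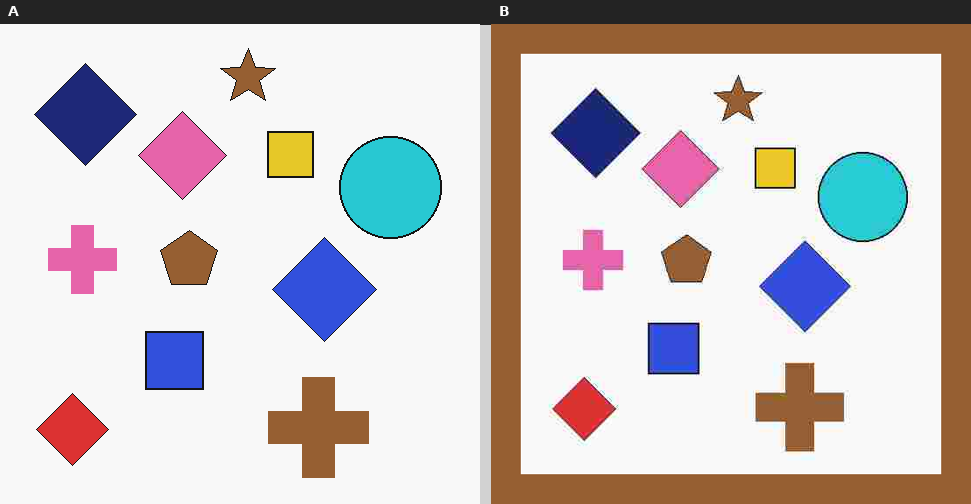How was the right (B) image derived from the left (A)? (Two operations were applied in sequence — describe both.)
The transformation is: heavily JPEG-compressed with obvious blocking artifacts, then framed with a brown border.

Blocky 8×8 compression artifacts appear around shape edges and the flat background shows ringing — characteristic JPEG degradation. A solid brown frame runs around the edge of the right (B) image, with the content slightly shrunk inside it.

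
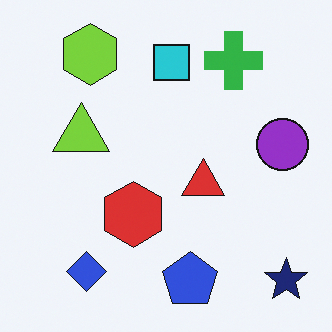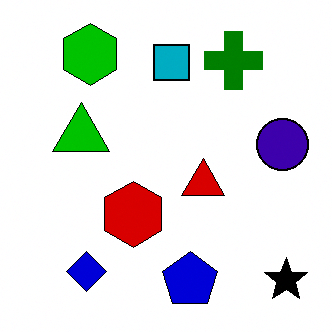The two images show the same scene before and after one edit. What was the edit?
It was given much higher contrast.

Tones are pushed away from mid-grey across the whole image — a global contrast change.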